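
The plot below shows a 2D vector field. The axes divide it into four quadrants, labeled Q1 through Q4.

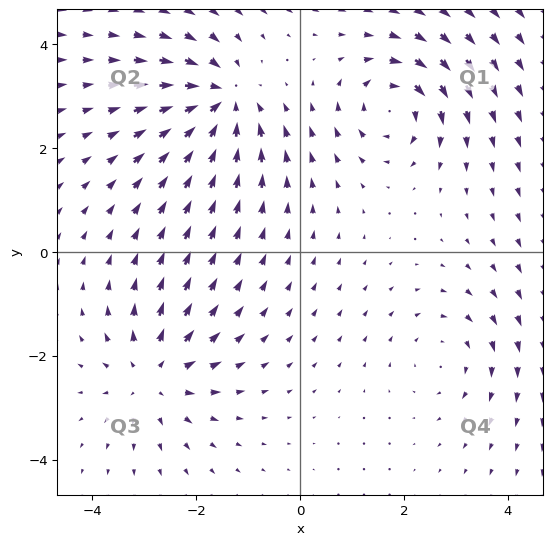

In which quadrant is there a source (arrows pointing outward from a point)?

The source sits at approximately (-2.8, -2.4), which lies in quadrant Q3. The divergence there is about +4, positive as expected for a source.

Q3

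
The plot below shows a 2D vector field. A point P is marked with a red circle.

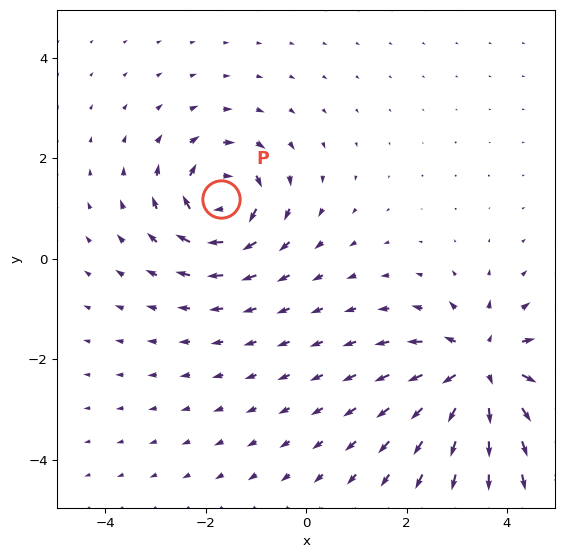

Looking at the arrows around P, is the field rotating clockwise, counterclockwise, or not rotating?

clockwise

Near P at (-1.7, 1.2) the arrows circulate clockwise. The curl (z-component) there is about -6; negative curl means clockwise rotation.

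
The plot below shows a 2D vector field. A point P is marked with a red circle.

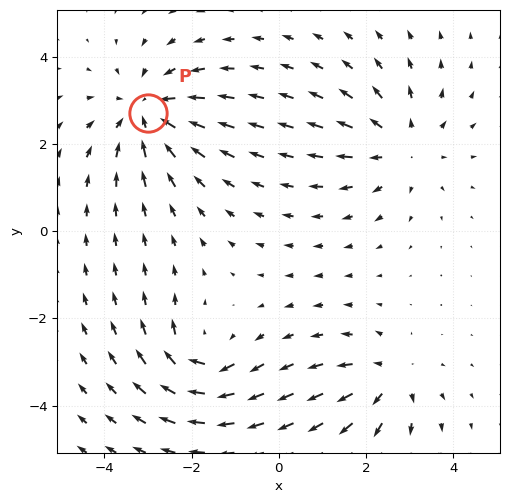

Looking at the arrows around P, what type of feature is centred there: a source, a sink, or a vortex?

At P (-3.0, 2.7) the arrows converge inward. Divergence about -4, curl ≈0 — negative divergence with near-zero curl is a sink.

sink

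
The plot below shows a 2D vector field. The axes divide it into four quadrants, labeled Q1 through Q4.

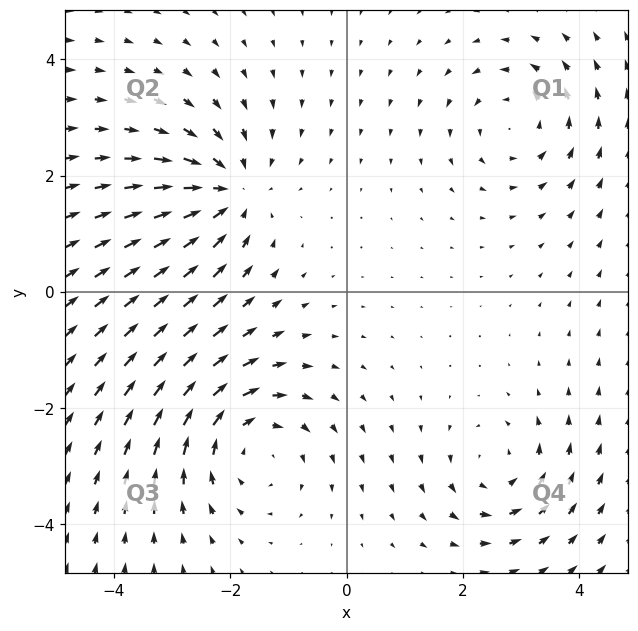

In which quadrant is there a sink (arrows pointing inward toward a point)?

Q2

The sink sits at approximately (-2.0, 1.7), which lies in quadrant Q2. The divergence there is about -4, negative as expected for a sink.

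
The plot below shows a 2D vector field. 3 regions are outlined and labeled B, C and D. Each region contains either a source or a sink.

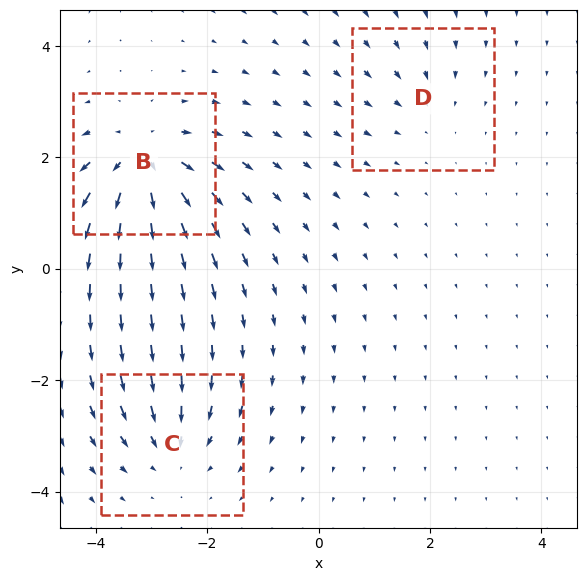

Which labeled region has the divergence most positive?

B

Divergence at each region's feature centre — B: about +6, C: about -4, D: about -2. Region B is most positive.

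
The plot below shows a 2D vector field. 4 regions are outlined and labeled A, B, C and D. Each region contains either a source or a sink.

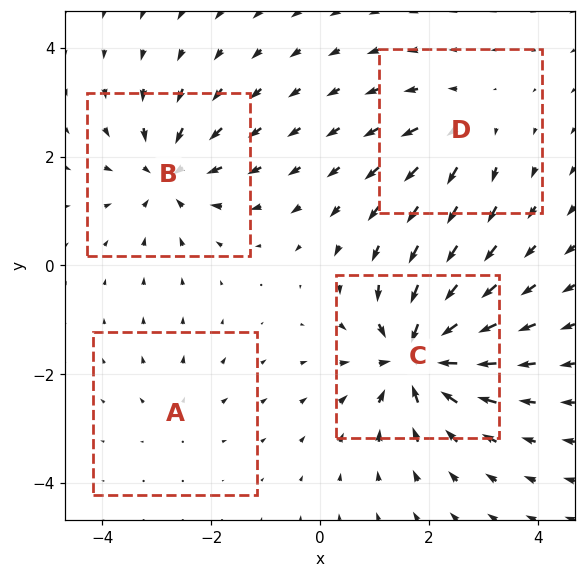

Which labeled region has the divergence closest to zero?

A

Divergence at each region's feature centre — A: about +2, B: about -6, C: about -9, D: about +4. Region A is closest to zero.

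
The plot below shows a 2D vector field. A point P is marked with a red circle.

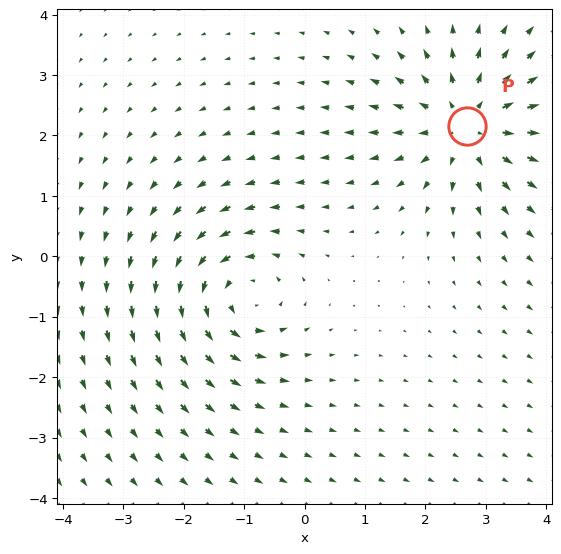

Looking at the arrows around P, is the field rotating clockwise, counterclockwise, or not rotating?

not rotating

Near P at (2.7, 2.2) the arrows show no circulation. The curl there is ≈0.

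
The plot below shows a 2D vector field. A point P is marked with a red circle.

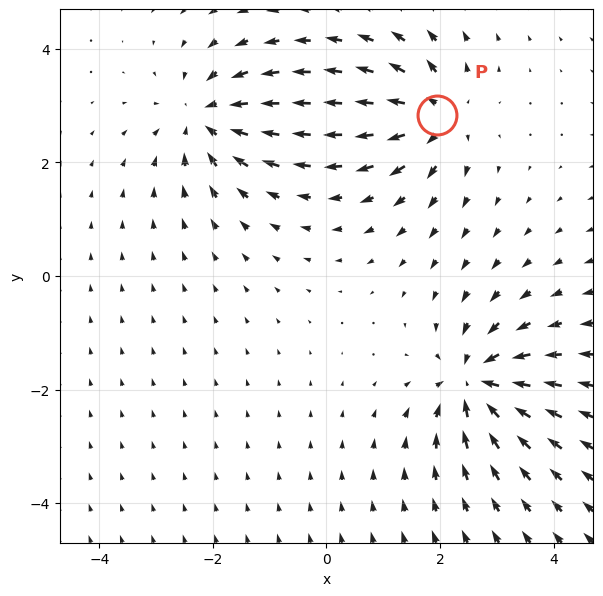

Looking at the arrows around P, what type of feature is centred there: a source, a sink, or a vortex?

source

At P (1.9, 2.8) the arrows spread outward. Divergence about +4, curl ≈0 — positive divergence with near-zero curl is a source.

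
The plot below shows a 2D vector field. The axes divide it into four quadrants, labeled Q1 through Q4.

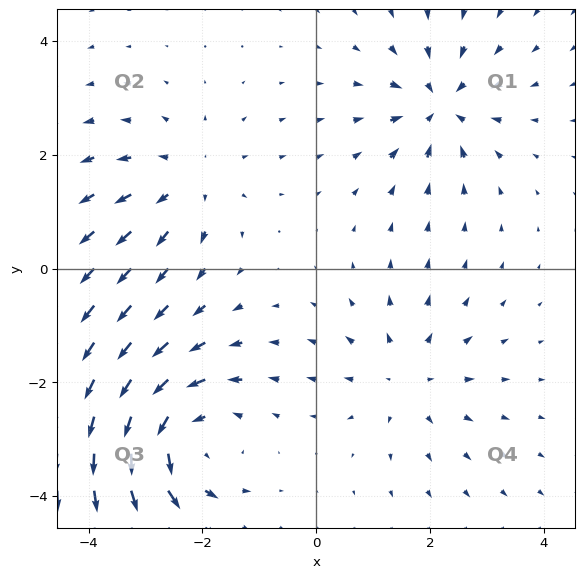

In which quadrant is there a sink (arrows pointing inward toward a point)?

Q1

The sink sits at approximately (2.2, 2.9), which lies in quadrant Q1. The divergence there is about -5, negative as expected for a sink.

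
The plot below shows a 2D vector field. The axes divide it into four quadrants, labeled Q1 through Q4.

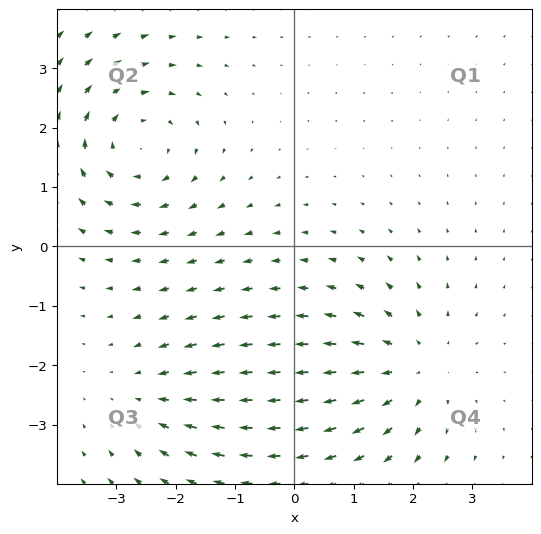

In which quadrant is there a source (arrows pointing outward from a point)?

The source sits at approximately (2.0, -2.0), which lies in quadrant Q4. The divergence there is about +4, positive as expected for a source.

Q4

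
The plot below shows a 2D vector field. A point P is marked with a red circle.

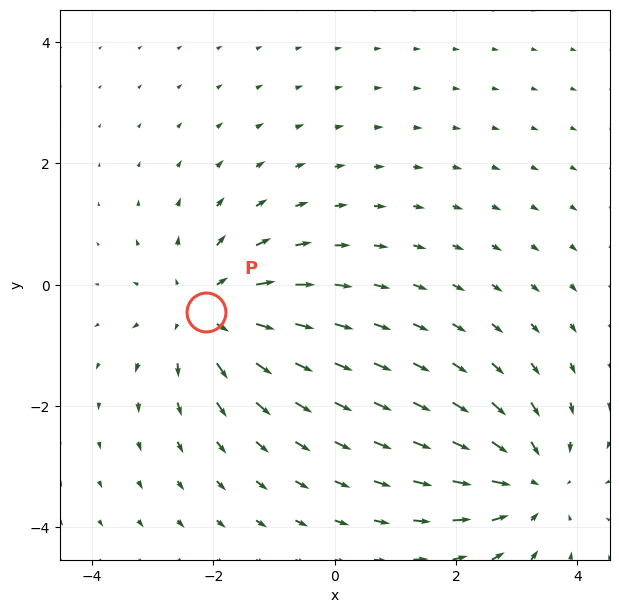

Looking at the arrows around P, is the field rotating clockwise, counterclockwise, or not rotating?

Near P at (-2.1, -0.4) the arrows show no circulation. The curl there is ≈0.

not rotating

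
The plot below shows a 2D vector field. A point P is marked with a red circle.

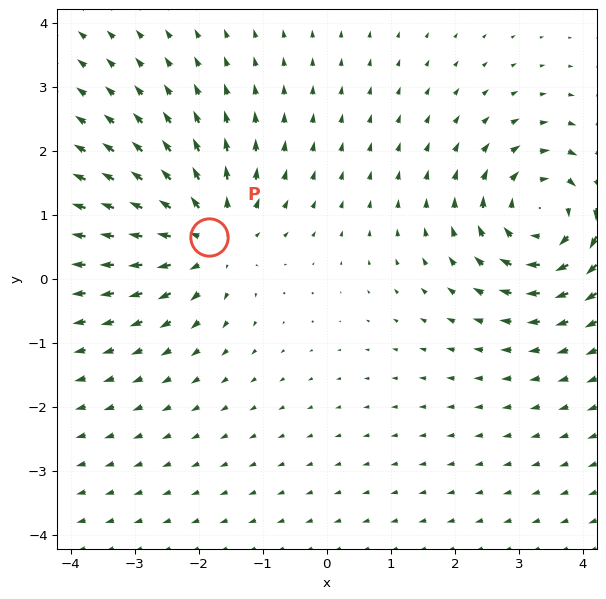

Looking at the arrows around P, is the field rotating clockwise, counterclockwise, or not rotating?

Near P at (-1.8, 0.7) the arrows show no circulation. The curl there is ≈0.

not rotating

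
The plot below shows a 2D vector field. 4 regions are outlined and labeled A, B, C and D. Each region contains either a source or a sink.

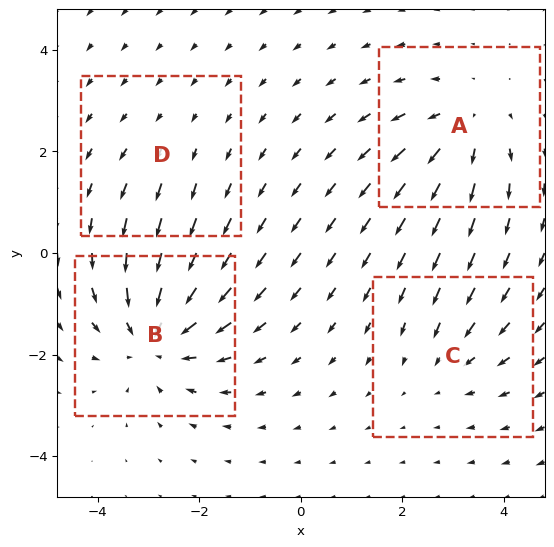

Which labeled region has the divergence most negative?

Divergence at each region's feature centre — A: about +4, B: about -6, C: about -3, D: about +1. Region B is most negative.

B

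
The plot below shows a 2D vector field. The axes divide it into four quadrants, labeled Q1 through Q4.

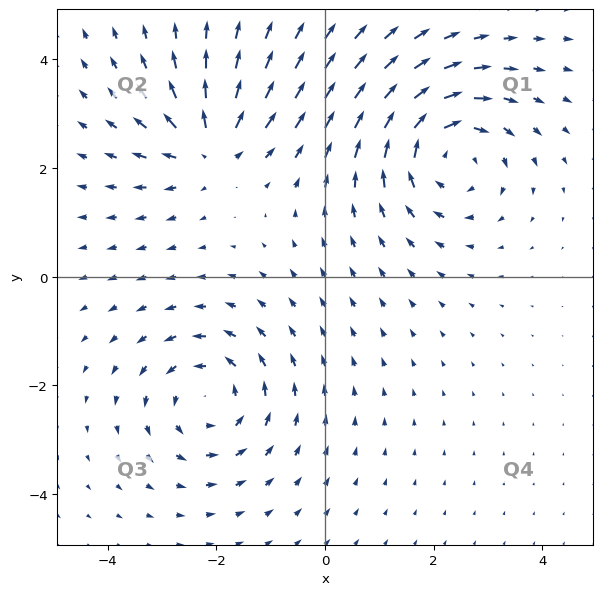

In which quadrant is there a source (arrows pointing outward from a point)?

Q2

The source sits at approximately (-2.1, 2.4), which lies in quadrant Q2. The divergence there is about +4, positive as expected for a source.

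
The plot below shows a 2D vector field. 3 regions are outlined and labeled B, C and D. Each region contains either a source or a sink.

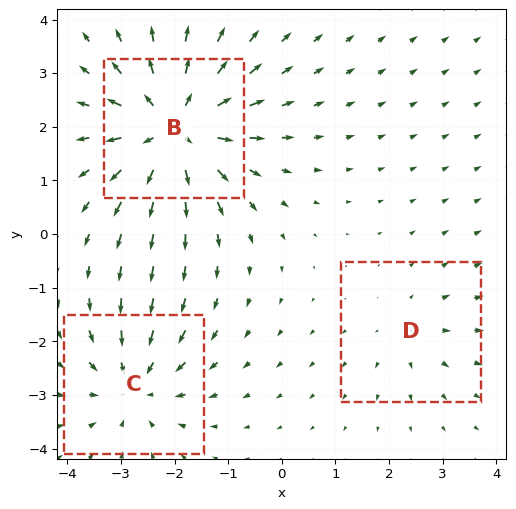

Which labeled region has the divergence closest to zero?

Divergence at each region's feature centre — B: about +5, C: about -3, D: about +2. Region D is closest to zero.

D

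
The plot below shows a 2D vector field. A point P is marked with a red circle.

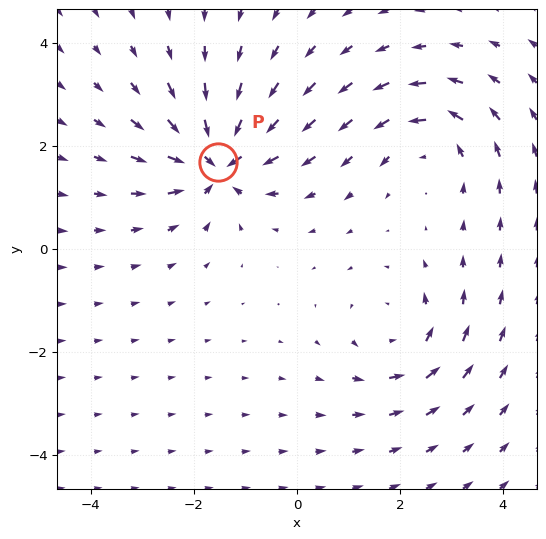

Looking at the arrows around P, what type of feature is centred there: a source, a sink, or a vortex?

At P (-1.5, 1.7) the arrows converge inward. Divergence about -5, curl ≈0 — negative divergence with near-zero curl is a sink.

sink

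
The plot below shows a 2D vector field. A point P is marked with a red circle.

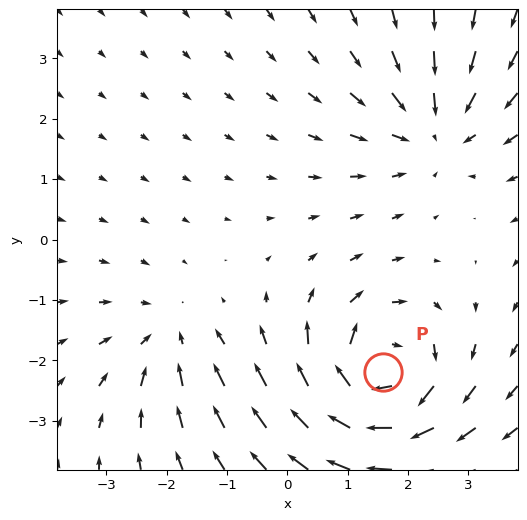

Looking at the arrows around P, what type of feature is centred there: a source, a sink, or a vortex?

vortex

At P (1.6, -2.2) the arrows circulate clockwise. Divergence ≈0, curl about -6 — near-zero divergence with nonzero curl is a vortex.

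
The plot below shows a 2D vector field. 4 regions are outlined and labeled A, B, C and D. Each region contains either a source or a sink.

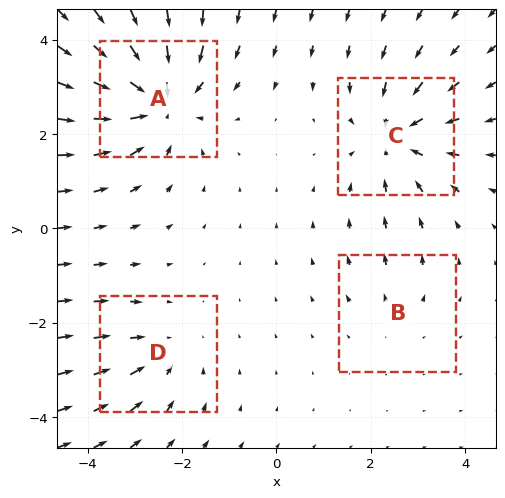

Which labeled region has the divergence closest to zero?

Divergence at each region's feature centre — A: about -6, B: about +2, C: about -5, D: about -3. Region B is closest to zero.

B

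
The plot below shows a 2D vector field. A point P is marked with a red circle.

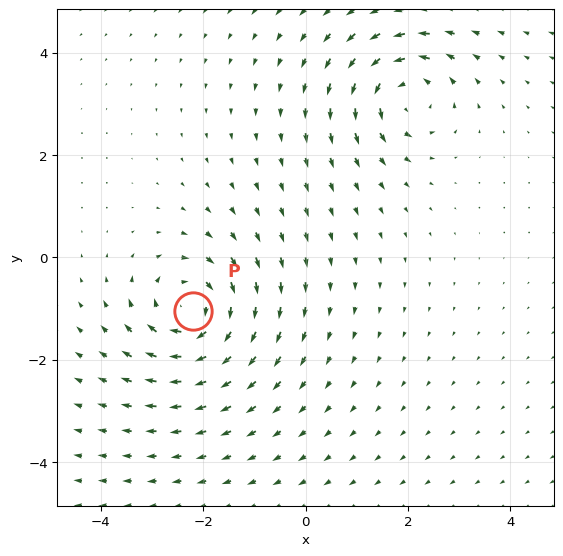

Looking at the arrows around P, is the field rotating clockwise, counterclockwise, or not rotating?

clockwise

Near P at (-2.2, -1.1) the arrows circulate clockwise. The curl (z-component) there is about -6; negative curl means clockwise rotation.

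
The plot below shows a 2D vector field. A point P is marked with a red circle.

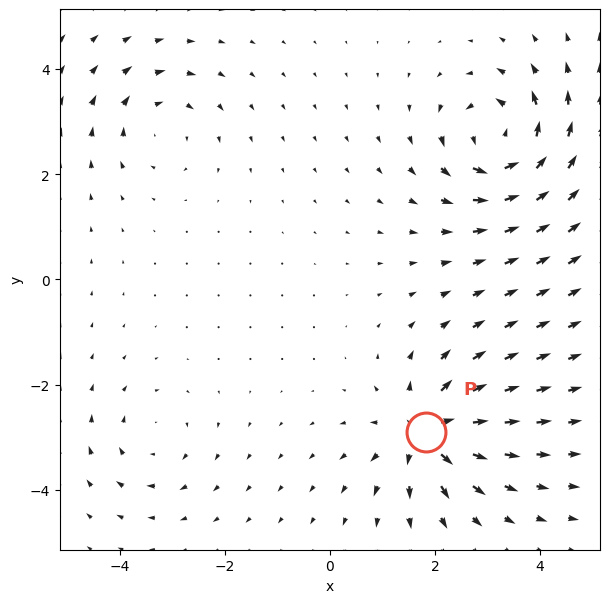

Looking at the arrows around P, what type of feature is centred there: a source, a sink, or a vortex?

source

At P (1.8, -2.9) the arrows spread outward. Divergence about +6, curl ≈0 — positive divergence with near-zero curl is a source.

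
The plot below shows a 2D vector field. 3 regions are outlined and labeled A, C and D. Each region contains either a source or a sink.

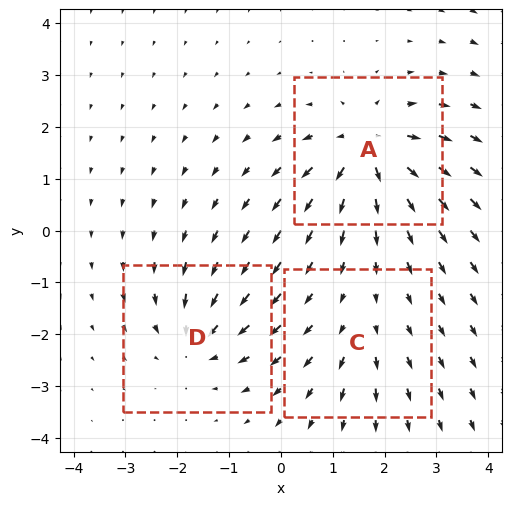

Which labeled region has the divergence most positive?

A

Divergence at each region's feature centre — A: about +6, C: about +2, D: about -4. Region A is most positive.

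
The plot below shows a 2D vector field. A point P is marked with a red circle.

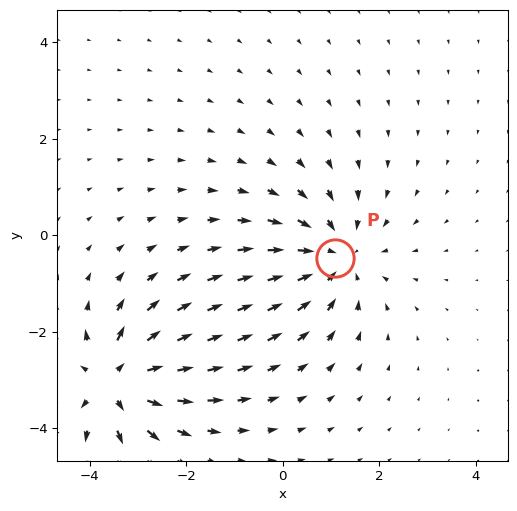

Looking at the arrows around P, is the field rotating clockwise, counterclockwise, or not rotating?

Near P at (1.1, -0.5) the arrows show no circulation. The curl there is ≈0.

not rotating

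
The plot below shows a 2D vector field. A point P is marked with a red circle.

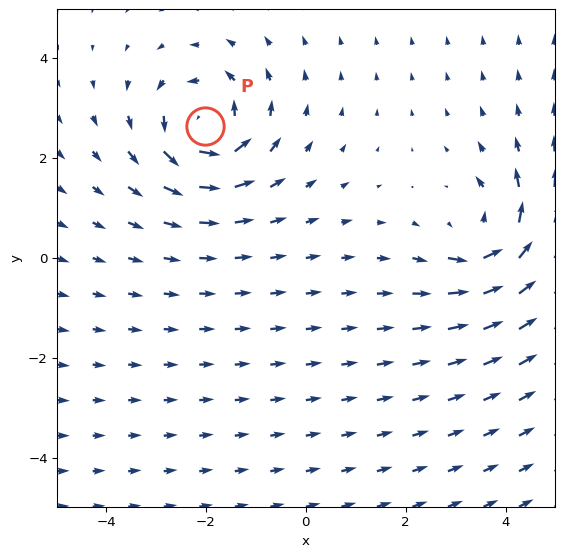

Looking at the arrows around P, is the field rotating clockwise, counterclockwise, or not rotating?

Near P at (-2.0, 2.6) the arrows circulate counterclockwise. The curl (z-component) there is about +6; positive curl means counterclockwise rotation.

counterclockwise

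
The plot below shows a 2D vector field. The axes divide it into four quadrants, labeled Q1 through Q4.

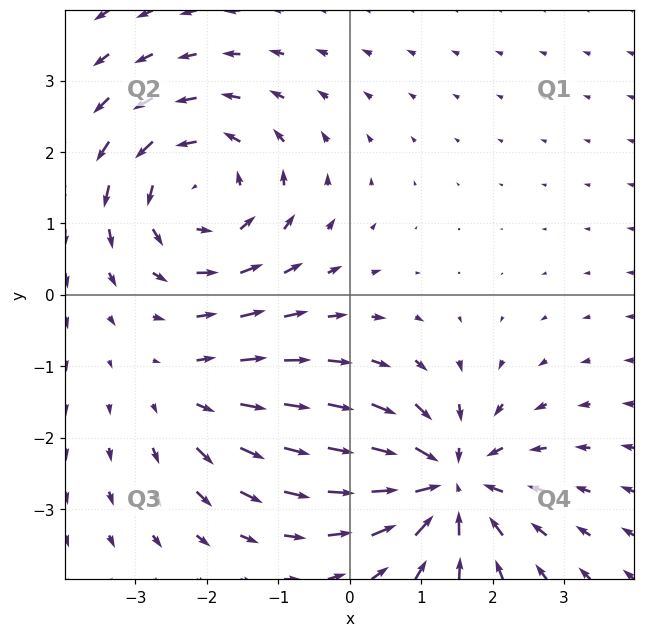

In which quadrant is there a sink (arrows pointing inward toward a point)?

The sink sits at approximately (1.4, -2.6), which lies in quadrant Q4. The divergence there is about -6, negative as expected for a sink.

Q4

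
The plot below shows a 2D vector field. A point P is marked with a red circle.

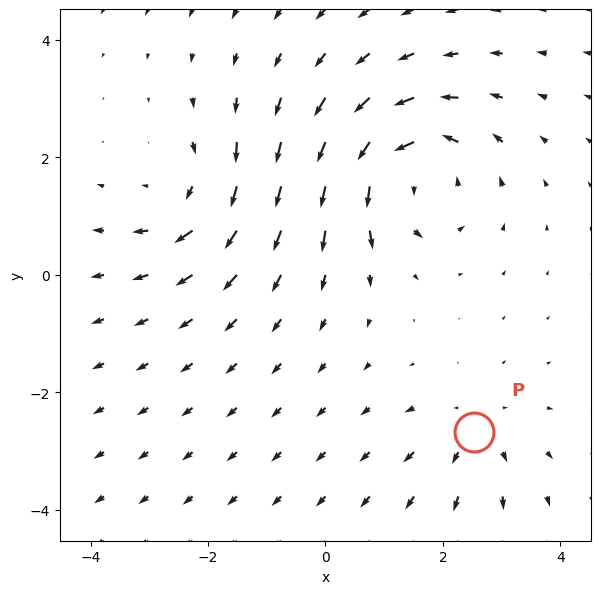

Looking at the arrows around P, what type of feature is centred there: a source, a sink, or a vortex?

At P (2.5, -2.7) the arrows spread outward. Divergence about +3, curl ≈0 — positive divergence with near-zero curl is a source.

source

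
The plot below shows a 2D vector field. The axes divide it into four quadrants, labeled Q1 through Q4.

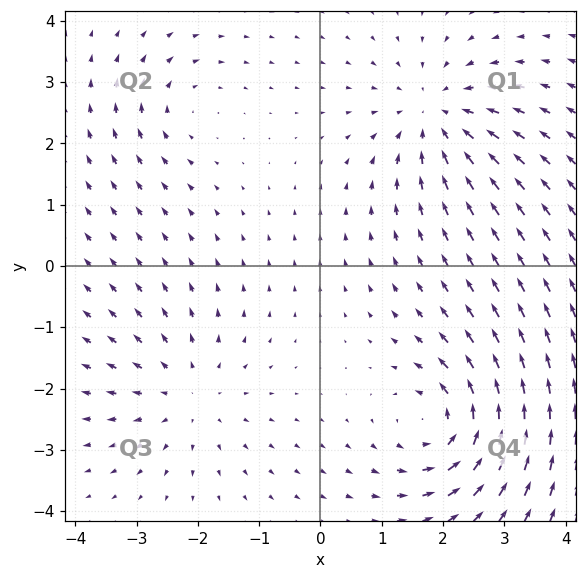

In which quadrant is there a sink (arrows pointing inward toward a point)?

Q1

The sink sits at approximately (1.9, 2.5), which lies in quadrant Q1. The divergence there is about -5, negative as expected for a sink.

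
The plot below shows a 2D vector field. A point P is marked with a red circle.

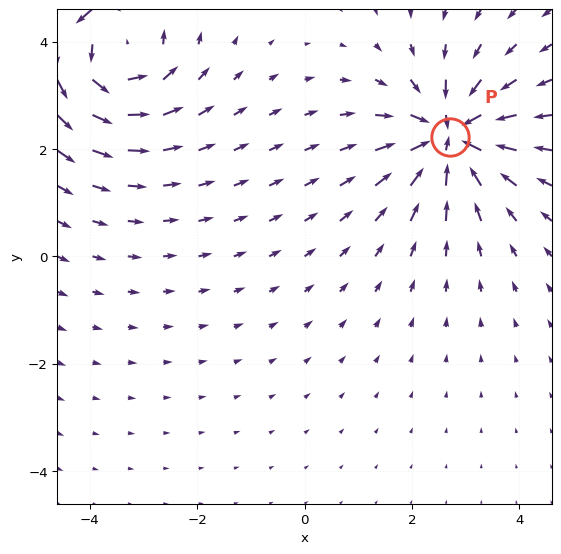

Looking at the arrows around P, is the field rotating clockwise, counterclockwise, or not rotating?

not rotating

Near P at (2.7, 2.2) the arrows show no circulation. The curl there is ≈0.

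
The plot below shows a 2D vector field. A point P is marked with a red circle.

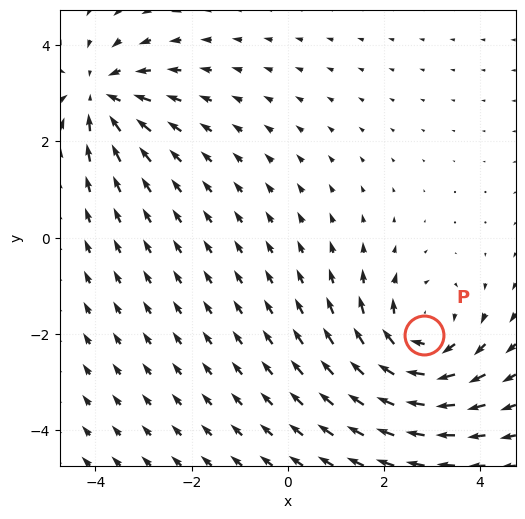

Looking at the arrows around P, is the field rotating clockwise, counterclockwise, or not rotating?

Near P at (2.8, -2.0) the arrows circulate clockwise. The curl (z-component) there is about -3; negative curl means clockwise rotation.

clockwise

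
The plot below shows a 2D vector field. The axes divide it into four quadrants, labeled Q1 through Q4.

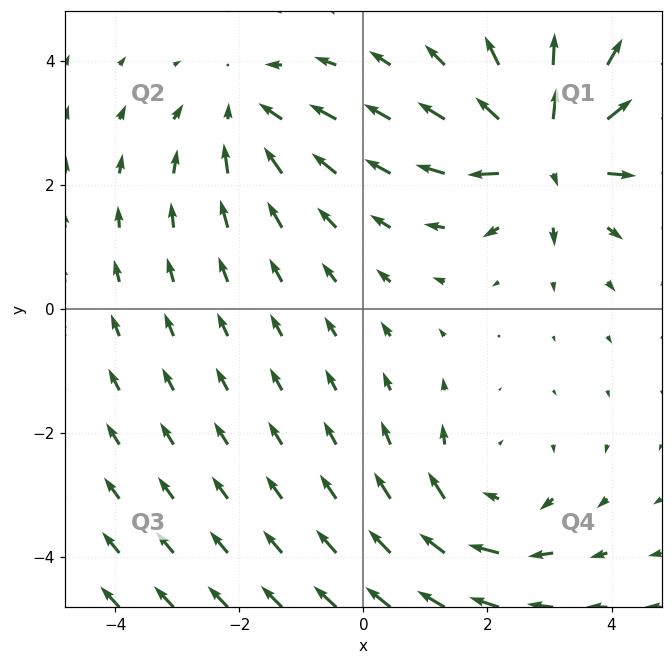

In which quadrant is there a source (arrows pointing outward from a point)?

Q1

The source sits at approximately (3.0, 2.5), which lies in quadrant Q1. The divergence there is about +6, positive as expected for a source.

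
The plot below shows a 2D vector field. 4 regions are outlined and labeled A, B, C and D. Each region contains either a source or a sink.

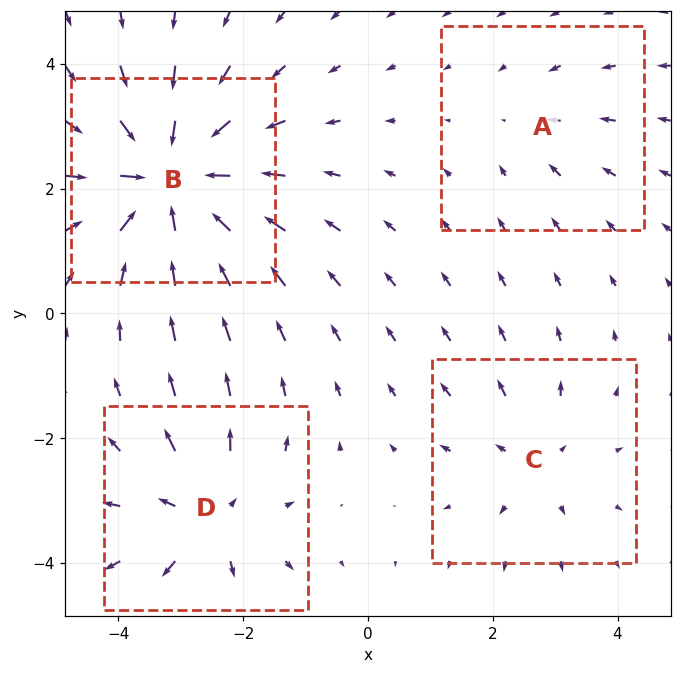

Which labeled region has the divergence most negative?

B

Divergence at each region's feature centre — A: about -2, B: about -6, C: about +3, D: about +4. Region B is most negative.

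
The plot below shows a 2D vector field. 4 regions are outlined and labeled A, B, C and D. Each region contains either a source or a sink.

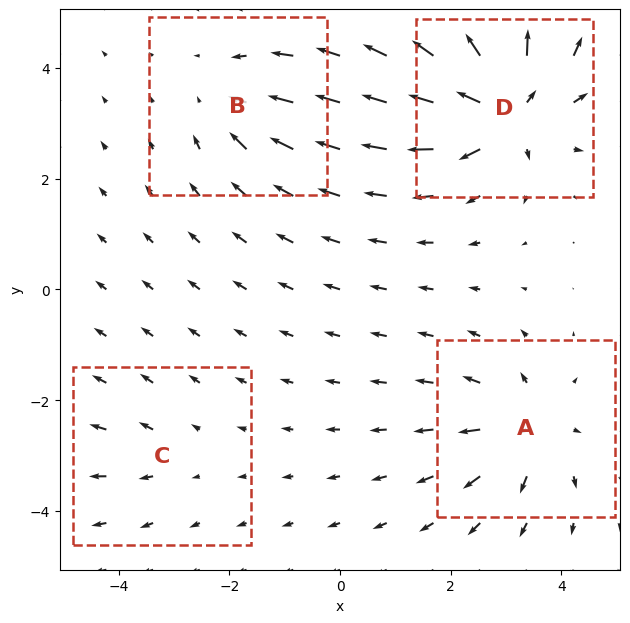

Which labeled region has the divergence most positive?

D

Divergence at each region's feature centre — A: about +6, B: about -4, C: about +2, D: about +9. Region D is most positive.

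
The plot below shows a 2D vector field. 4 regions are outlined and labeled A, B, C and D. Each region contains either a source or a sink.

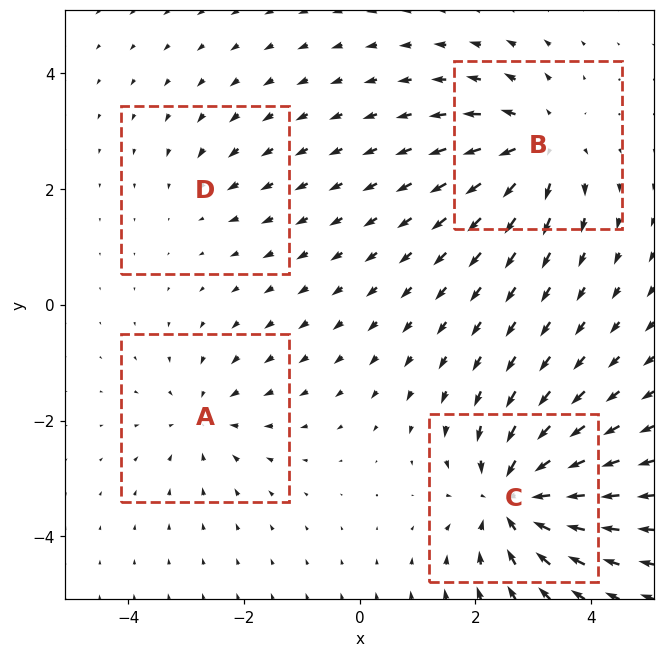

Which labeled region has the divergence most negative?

C

Divergence at each region's feature centre — A: about -4, B: about +5, C: about -7, D: about -2. Region C is most negative.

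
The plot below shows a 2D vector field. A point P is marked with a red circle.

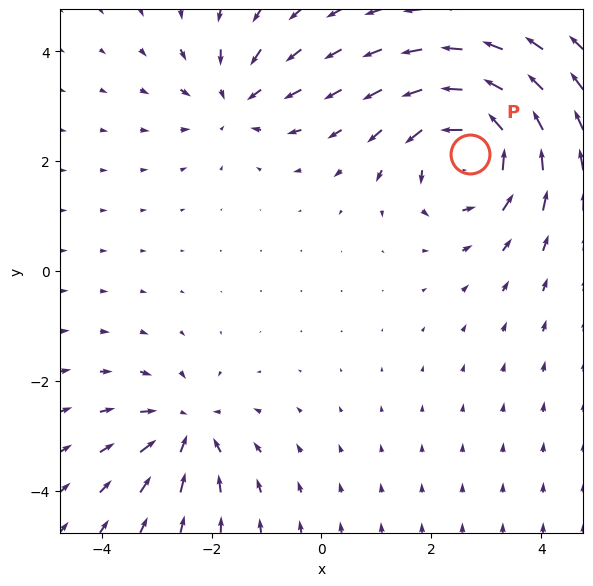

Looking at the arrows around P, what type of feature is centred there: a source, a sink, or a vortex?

At P (2.7, 2.1) the arrows circulate counterclockwise. Divergence ≈0, curl about +5 — near-zero divergence with nonzero curl is a vortex.

vortex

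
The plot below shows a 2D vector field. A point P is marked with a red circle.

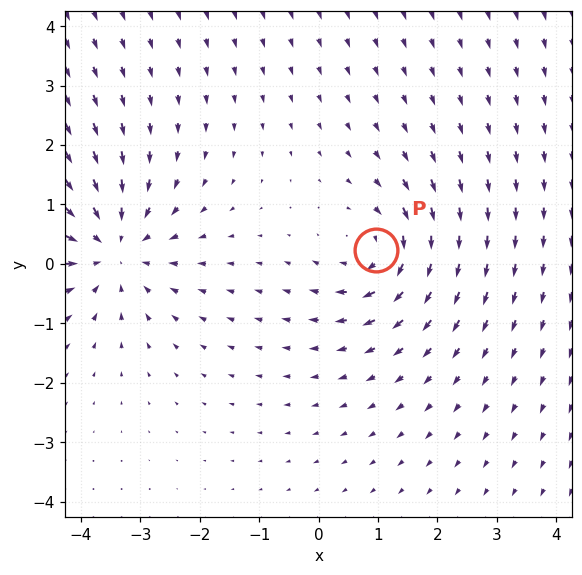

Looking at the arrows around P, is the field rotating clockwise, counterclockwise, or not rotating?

Near P at (1.0, 0.2) the arrows circulate clockwise. The curl (z-component) there is about -3; negative curl means clockwise rotation.

clockwise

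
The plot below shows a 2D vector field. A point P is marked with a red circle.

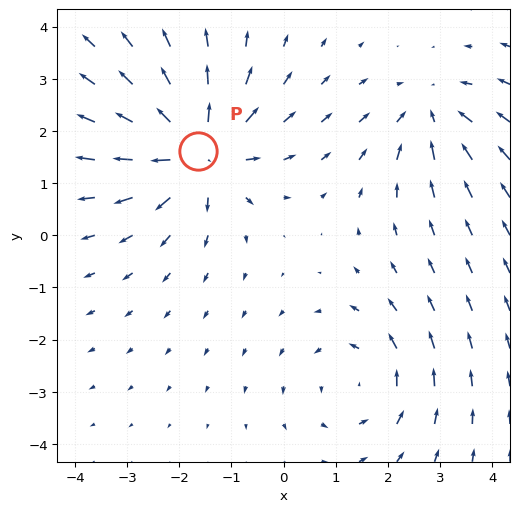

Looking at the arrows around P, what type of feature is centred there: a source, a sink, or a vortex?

source

At P (-1.6, 1.6) the arrows spread outward. Divergence about +5, curl ≈0 — positive divergence with near-zero curl is a source.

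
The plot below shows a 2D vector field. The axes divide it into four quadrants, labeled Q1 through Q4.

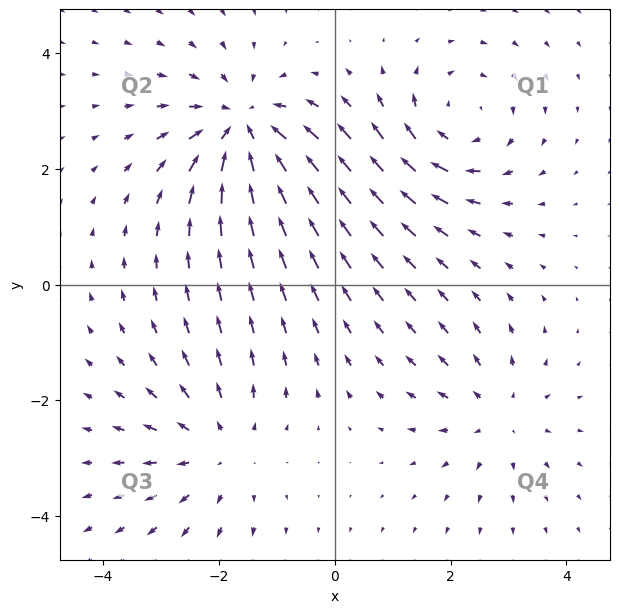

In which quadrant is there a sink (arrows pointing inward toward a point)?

The sink sits at approximately (-1.6, 2.7), which lies in quadrant Q2. The divergence there is about -5, negative as expected for a sink.

Q2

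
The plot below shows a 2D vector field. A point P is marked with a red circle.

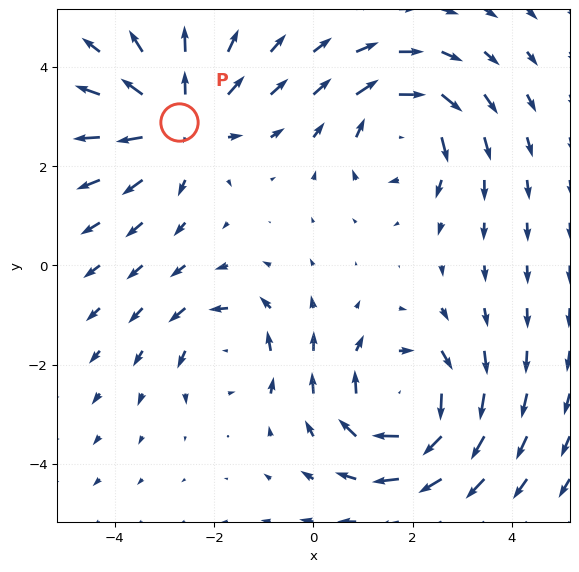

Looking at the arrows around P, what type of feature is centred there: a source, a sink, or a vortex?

source

At P (-2.7, 2.9) the arrows spread outward. Divergence about +4, curl ≈0 — positive divergence with near-zero curl is a source.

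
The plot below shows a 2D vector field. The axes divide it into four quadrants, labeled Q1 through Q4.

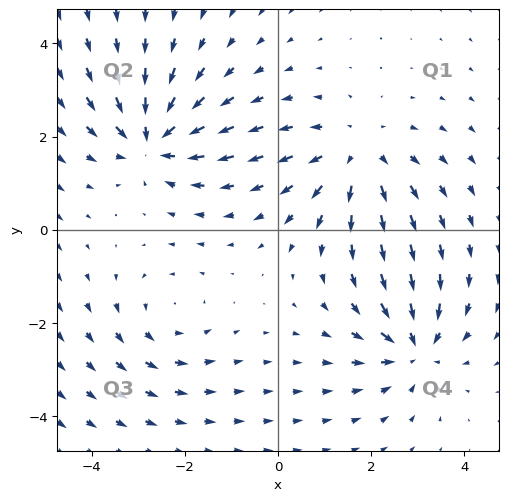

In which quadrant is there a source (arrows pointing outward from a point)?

Q1

The source sits at approximately (1.7, 1.6), which lies in quadrant Q1. The divergence there is about +4, positive as expected for a source.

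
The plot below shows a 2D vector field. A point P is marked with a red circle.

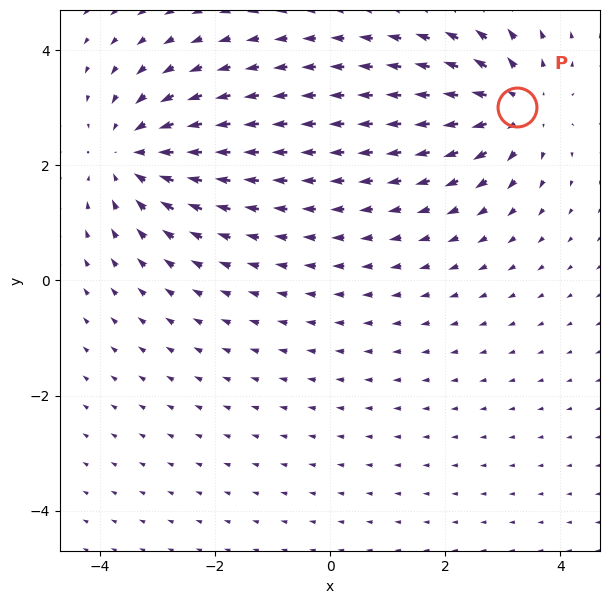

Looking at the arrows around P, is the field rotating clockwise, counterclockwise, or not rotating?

Near P at (3.2, 3.0) the arrows show no circulation. The curl there is ≈0.

not rotating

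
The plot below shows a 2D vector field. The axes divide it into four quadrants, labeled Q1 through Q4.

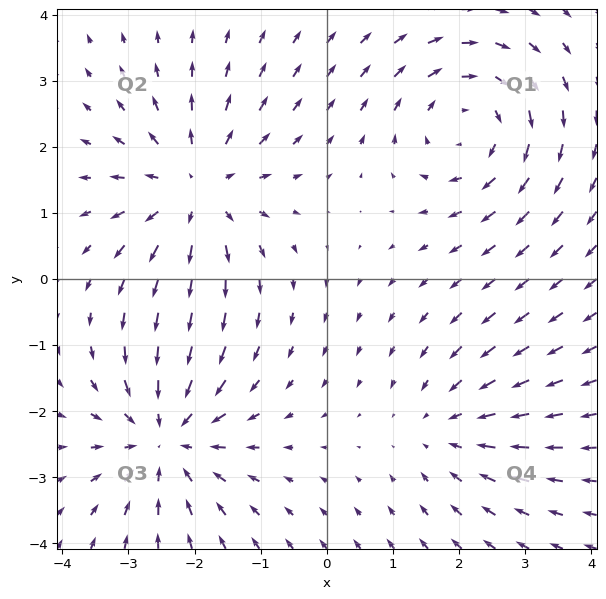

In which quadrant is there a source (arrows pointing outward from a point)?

The source sits at approximately (-2.0, 1.4), which lies in quadrant Q2. The divergence there is about +4, positive as expected for a source.

Q2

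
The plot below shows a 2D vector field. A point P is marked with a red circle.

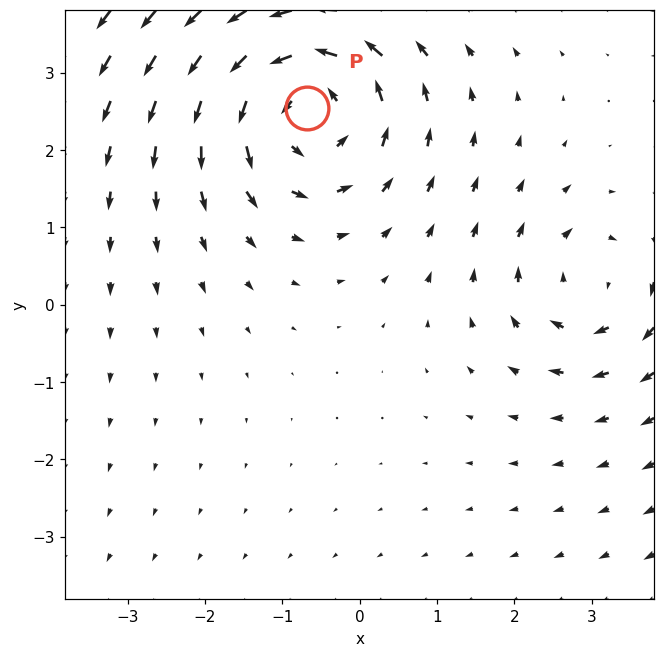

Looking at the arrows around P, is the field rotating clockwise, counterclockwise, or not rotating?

counterclockwise

Near P at (-0.7, 2.5) the arrows circulate counterclockwise. The curl (z-component) there is about +5; positive curl means counterclockwise rotation.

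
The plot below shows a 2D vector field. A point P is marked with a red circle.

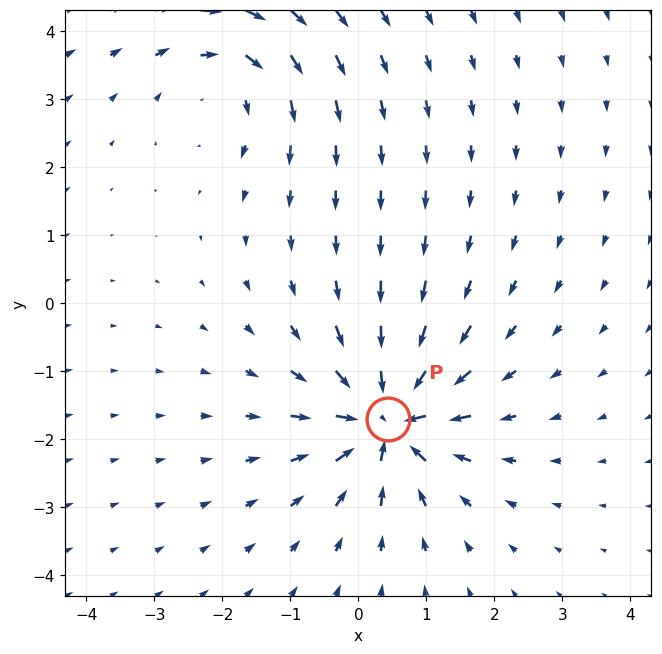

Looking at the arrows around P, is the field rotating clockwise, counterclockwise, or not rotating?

Near P at (0.4, -1.7) the arrows show no circulation. The curl there is ≈0.

not rotating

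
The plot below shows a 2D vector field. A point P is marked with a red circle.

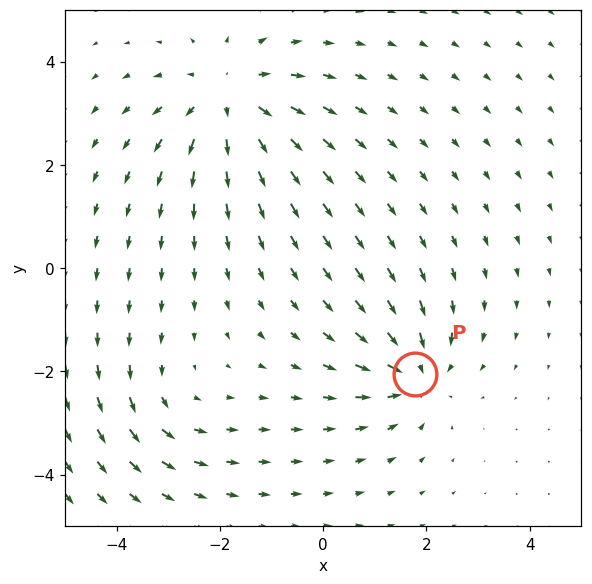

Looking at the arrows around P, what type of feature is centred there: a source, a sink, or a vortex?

At P (1.8, -2.0) the arrows converge inward. Divergence about -4, curl ≈0 — negative divergence with near-zero curl is a sink.

sink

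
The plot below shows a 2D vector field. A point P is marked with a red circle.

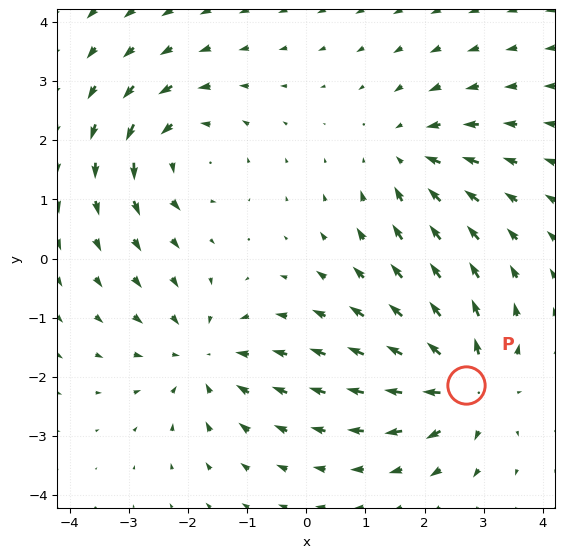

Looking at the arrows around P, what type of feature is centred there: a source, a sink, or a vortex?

source

At P (2.7, -2.1) the arrows spread outward. Divergence about +7, curl ≈0 — positive divergence with near-zero curl is a source.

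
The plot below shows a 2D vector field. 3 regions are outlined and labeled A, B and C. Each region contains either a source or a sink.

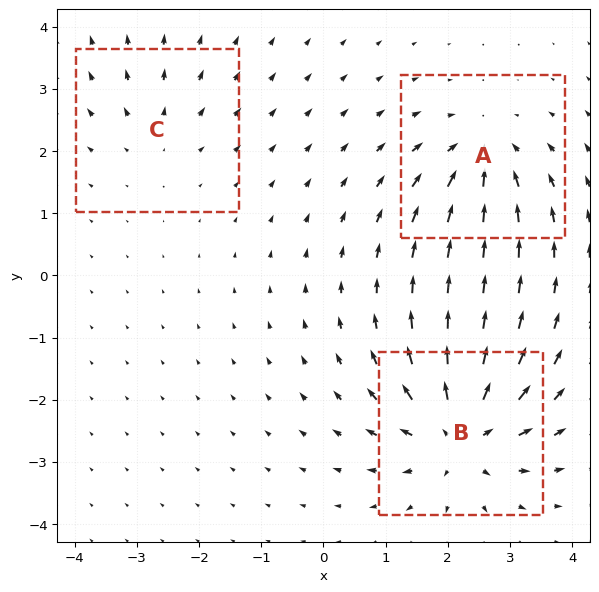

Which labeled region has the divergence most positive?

Divergence at each region's feature centre — A: about -4, B: about +6, C: about +2. Region B is most positive.

B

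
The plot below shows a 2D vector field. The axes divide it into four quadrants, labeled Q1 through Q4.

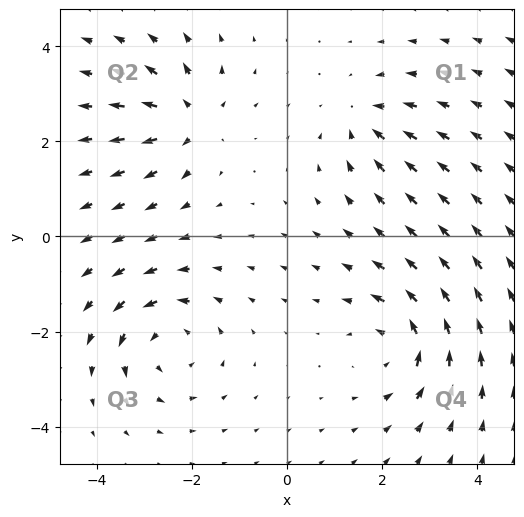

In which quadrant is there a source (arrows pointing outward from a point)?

Q2

The source sits at approximately (-2.0, 2.5), which lies in quadrant Q2. The divergence there is about +5, positive as expected for a source.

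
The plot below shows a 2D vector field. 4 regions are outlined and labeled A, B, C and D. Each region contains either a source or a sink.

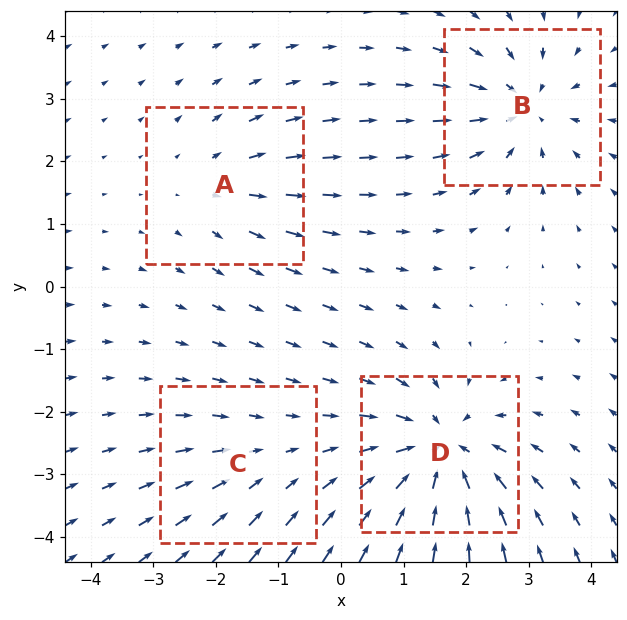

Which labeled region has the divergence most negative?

Divergence at each region's feature centre — A: about +3, B: about -5, C: about -2, D: about -7. Region D is most negative.

D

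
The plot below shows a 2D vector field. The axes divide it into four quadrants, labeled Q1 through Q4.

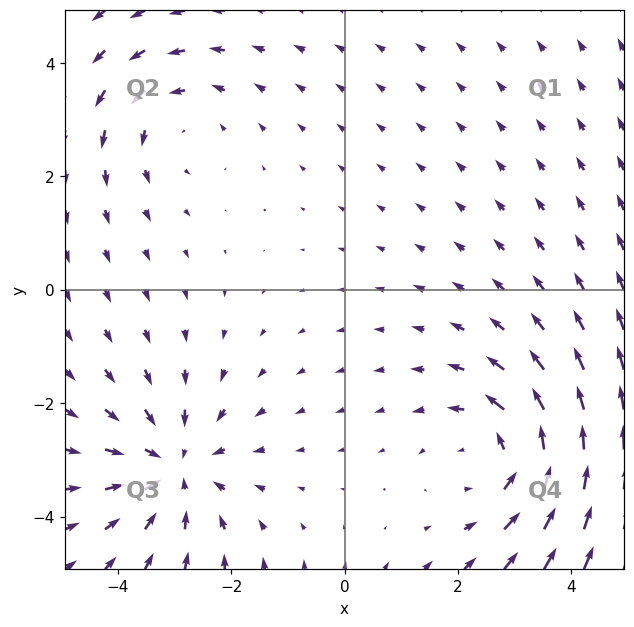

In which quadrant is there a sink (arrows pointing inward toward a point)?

Q3

The sink sits at approximately (-3.0, -3.1), which lies in quadrant Q3. The divergence there is about -4, negative as expected for a sink.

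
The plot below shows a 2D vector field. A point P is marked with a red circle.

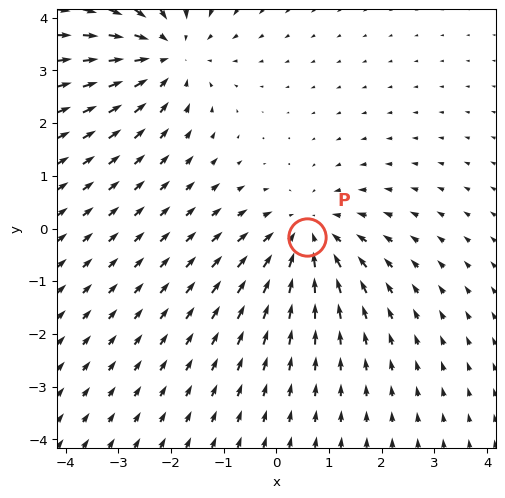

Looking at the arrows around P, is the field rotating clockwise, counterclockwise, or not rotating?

not rotating

Near P at (0.6, -0.2) the arrows show no circulation. The curl there is ≈0.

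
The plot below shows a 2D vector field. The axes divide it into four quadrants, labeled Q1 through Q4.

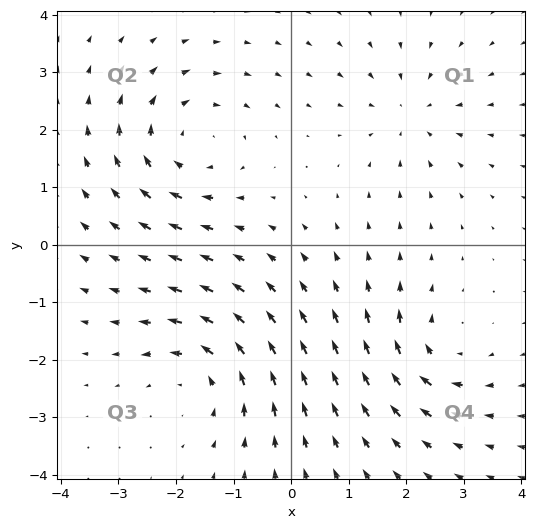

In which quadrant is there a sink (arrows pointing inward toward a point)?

The sink sits at approximately (2.1, 2.3), which lies in quadrant Q1. The divergence there is about -3, negative as expected for a sink.

Q1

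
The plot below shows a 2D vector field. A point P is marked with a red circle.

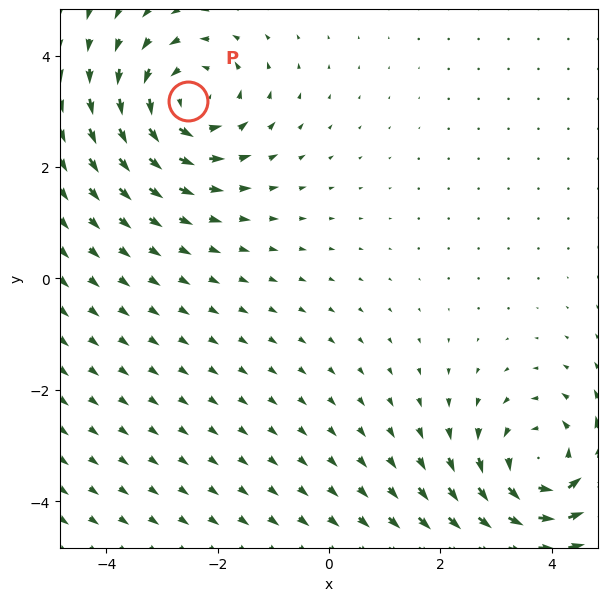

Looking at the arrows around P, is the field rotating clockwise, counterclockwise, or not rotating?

Near P at (-2.5, 3.2) the arrows circulate counterclockwise. The curl (z-component) there is about +3; positive curl means counterclockwise rotation.

counterclockwise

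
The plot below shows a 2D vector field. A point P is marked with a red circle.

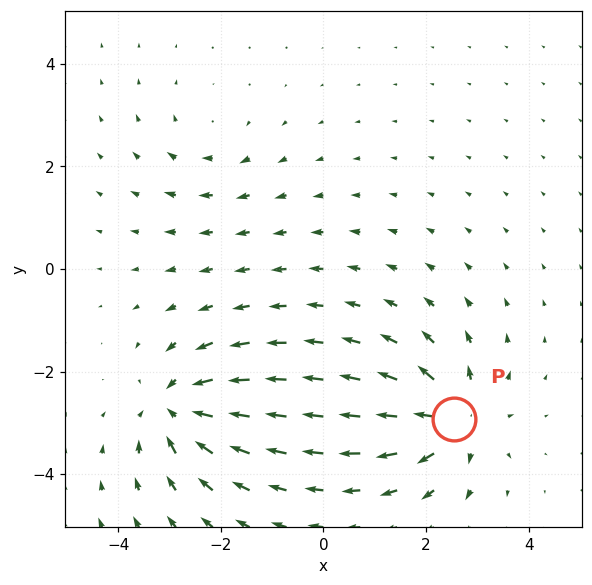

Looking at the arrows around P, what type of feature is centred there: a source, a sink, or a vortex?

At P (2.5, -2.9) the arrows spread outward. Divergence about +6, curl ≈0 — positive divergence with near-zero curl is a source.

source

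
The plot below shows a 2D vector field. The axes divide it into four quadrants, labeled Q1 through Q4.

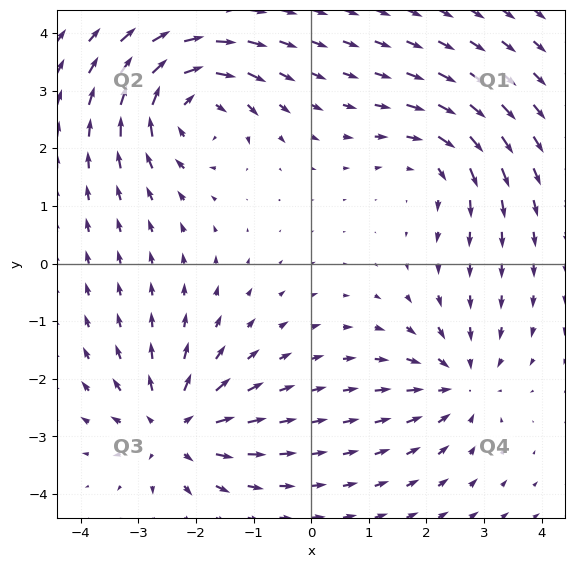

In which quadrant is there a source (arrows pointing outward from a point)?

The source sits at approximately (-2.4, -2.9), which lies in quadrant Q3. The divergence there is about +5, positive as expected for a source.

Q3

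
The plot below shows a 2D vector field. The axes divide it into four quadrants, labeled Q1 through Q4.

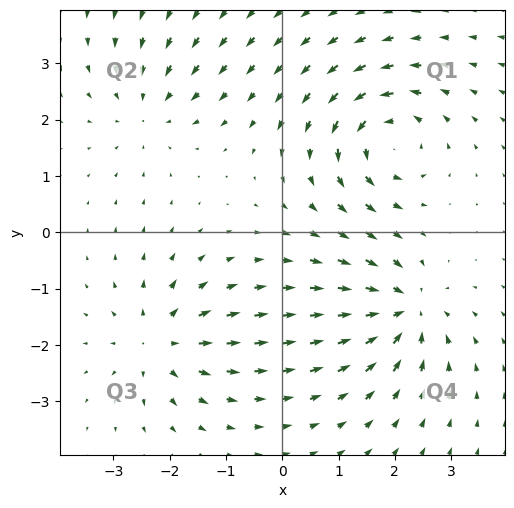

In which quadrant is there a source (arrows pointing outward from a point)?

Q3

The source sits at approximately (-2.2, -1.9), which lies in quadrant Q3. The divergence there is about +5, positive as expected for a source.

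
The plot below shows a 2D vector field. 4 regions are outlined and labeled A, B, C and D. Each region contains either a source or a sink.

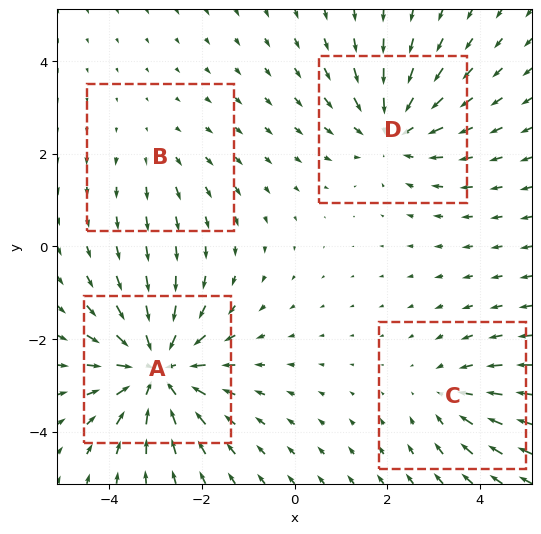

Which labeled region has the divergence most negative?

Divergence at each region's feature centre — A: about -6, B: about +2, C: about -3, D: about -4. Region A is most negative.

A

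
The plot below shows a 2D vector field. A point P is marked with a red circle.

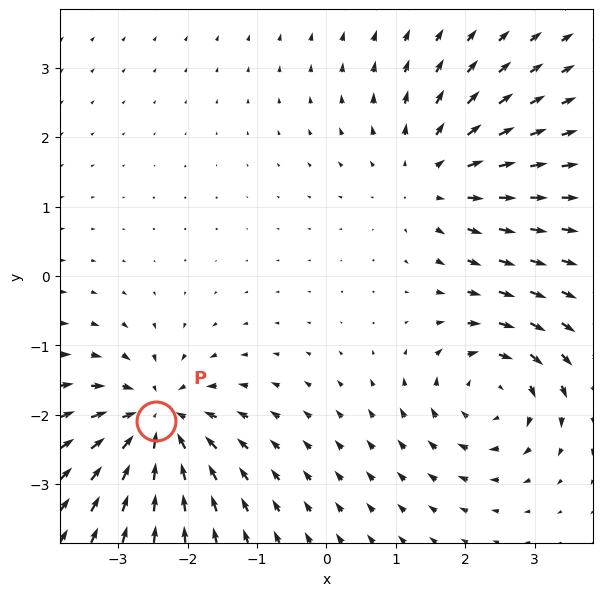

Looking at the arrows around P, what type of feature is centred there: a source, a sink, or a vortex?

sink

At P (-2.5, -2.1) the arrows converge inward. Divergence about -5, curl ≈0 — negative divergence with near-zero curl is a sink.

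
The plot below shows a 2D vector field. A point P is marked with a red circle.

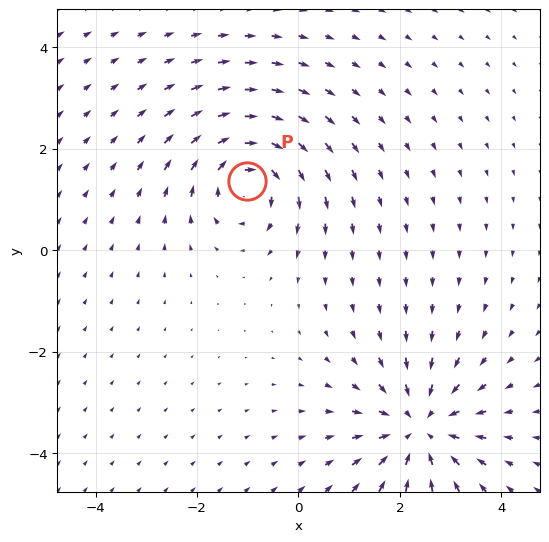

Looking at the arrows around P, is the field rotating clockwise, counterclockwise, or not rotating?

clockwise

Near P at (-1.0, 1.4) the arrows circulate clockwise. The curl (z-component) there is about -5; negative curl means clockwise rotation.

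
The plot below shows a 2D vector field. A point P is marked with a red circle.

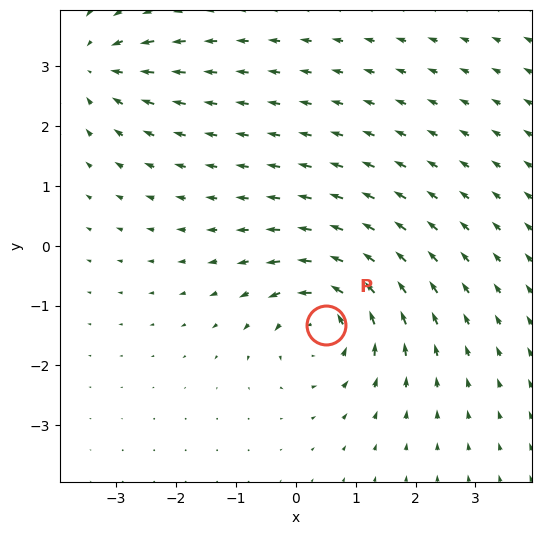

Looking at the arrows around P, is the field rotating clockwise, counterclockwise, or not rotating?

Near P at (0.5, -1.3) the arrows circulate counterclockwise. The curl (z-component) there is about +5; positive curl means counterclockwise rotation.

counterclockwise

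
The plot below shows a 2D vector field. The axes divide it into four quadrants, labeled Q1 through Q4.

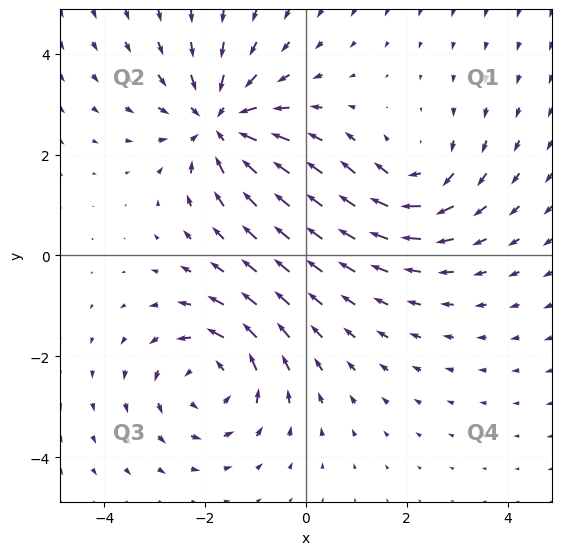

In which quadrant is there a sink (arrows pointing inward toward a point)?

Q2

The sink sits at approximately (-1.7, 2.6), which lies in quadrant Q2. The divergence there is about -5, negative as expected for a sink.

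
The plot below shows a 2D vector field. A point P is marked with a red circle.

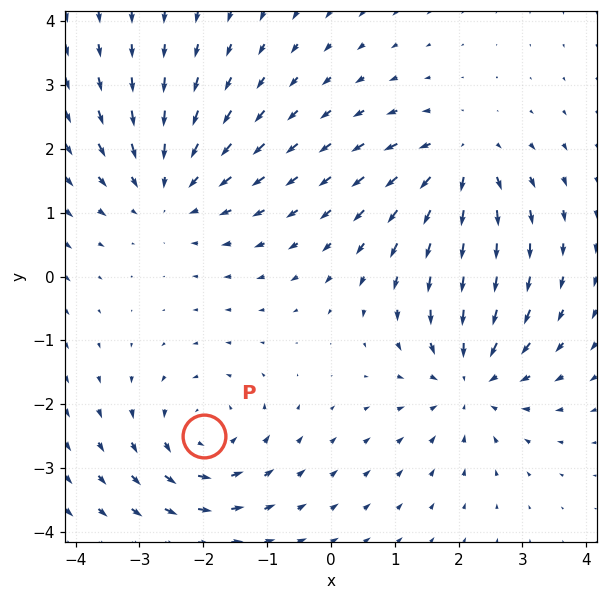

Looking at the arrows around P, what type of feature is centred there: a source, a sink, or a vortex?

At P (-2.0, -2.5) the arrows circulate counterclockwise. Divergence ≈0, curl about +5 — near-zero divergence with nonzero curl is a vortex.

vortex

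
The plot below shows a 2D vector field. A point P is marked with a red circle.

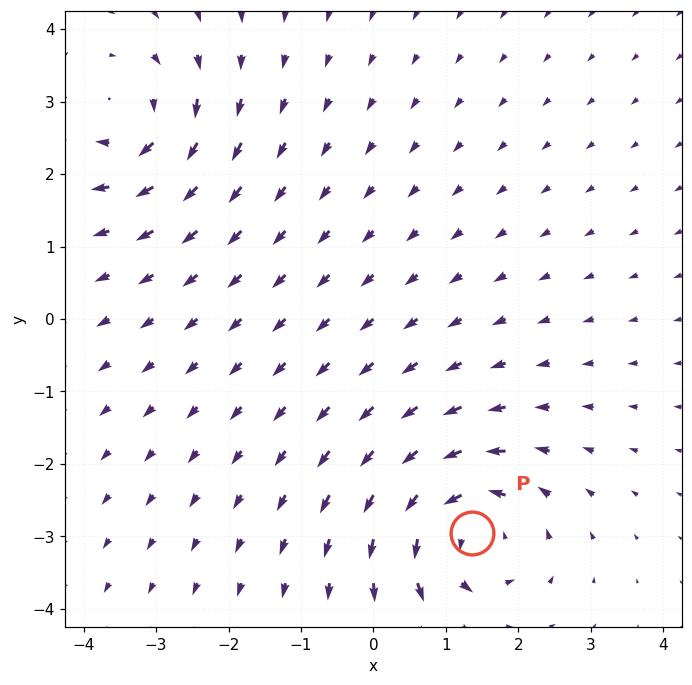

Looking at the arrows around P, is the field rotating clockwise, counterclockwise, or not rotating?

counterclockwise

Near P at (1.4, -3.0) the arrows circulate counterclockwise. The curl (z-component) there is about +6; positive curl means counterclockwise rotation.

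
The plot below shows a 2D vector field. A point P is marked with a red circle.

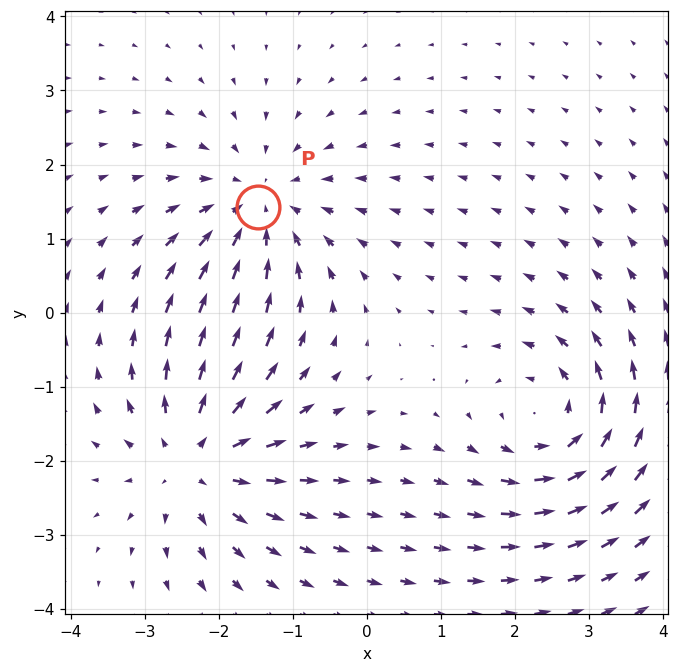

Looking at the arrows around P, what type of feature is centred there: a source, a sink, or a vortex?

sink

At P (-1.5, 1.4) the arrows converge inward. Divergence about -4, curl ≈0 — negative divergence with near-zero curl is a sink.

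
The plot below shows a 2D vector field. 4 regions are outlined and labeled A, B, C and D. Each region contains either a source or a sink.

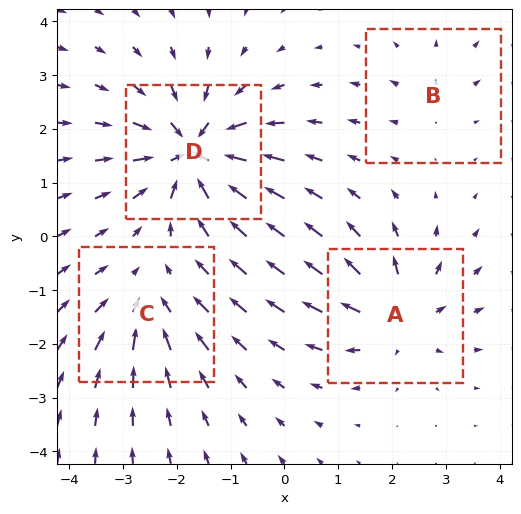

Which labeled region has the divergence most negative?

D

Divergence at each region's feature centre — A: about +5, B: about +2, C: about -4, D: about -8. Region D is most negative.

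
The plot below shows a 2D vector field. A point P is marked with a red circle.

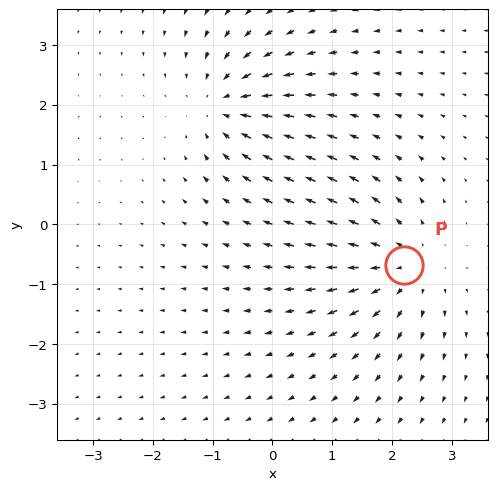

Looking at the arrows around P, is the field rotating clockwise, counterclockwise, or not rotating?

not rotating

Near P at (2.2, -0.7) the arrows show no circulation. The curl there is ≈0.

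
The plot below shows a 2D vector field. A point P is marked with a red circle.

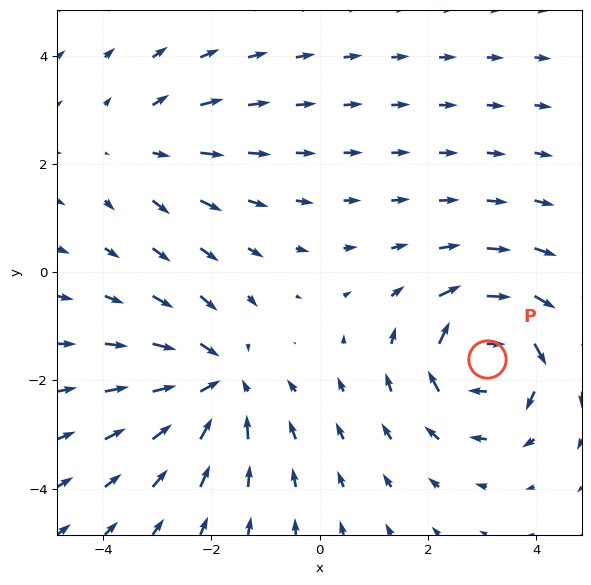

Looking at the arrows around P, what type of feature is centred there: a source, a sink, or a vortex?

At P (3.1, -1.6) the arrows circulate clockwise. Divergence ≈0, curl about -6 — near-zero divergence with nonzero curl is a vortex.

vortex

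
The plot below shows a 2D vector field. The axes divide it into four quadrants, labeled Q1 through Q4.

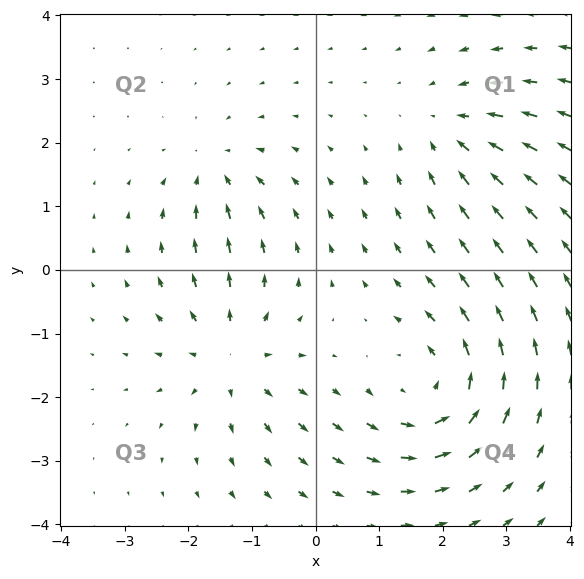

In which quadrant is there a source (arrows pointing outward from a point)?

Q3

The source sits at approximately (-1.3, -1.4), which lies in quadrant Q3. The divergence there is about +5, positive as expected for a source.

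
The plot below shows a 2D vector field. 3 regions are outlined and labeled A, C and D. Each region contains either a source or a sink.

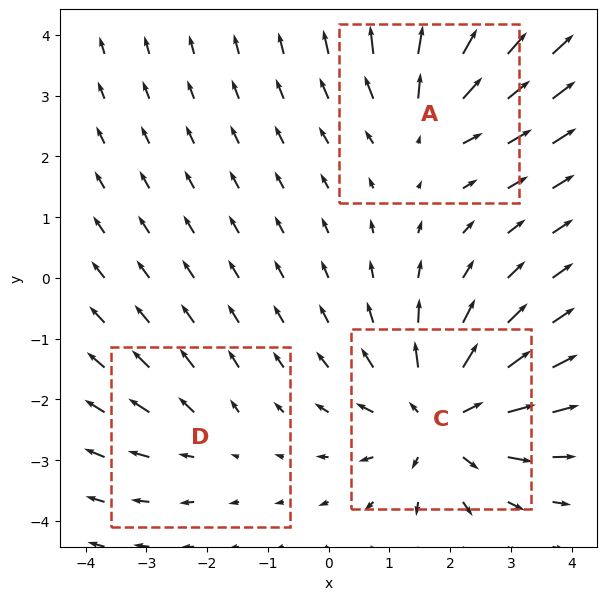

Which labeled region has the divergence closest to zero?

D

Divergence at each region's feature centre — A: about +3, C: about +5, D: about +2. Region D is closest to zero.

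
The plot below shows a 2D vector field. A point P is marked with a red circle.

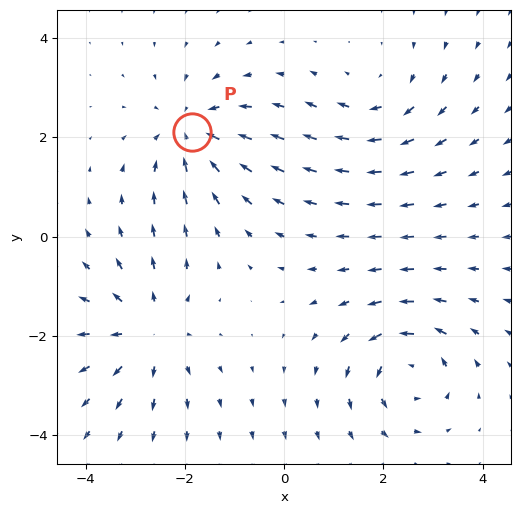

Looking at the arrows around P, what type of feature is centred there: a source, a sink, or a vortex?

At P (-1.9, 2.1) the arrows converge inward. Divergence about -5, curl ≈0 — negative divergence with near-zero curl is a sink.

sink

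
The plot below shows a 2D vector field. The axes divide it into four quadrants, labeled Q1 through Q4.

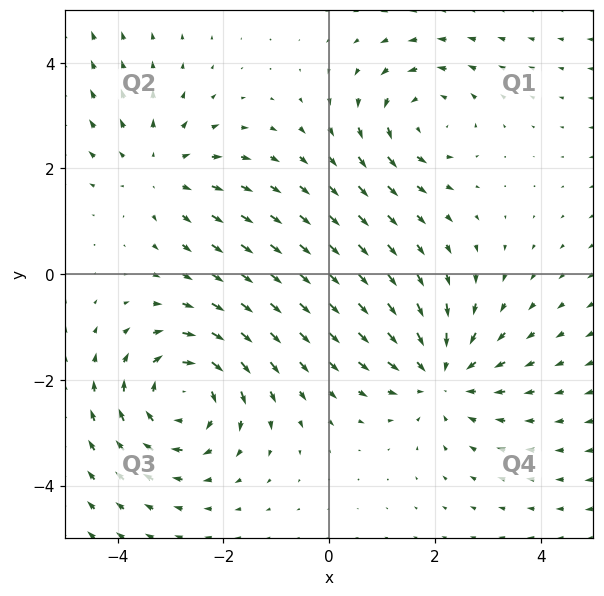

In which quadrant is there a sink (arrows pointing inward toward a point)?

The sink sits at approximately (2.1, -1.9), which lies in quadrant Q4. The divergence there is about -4, negative as expected for a sink.

Q4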